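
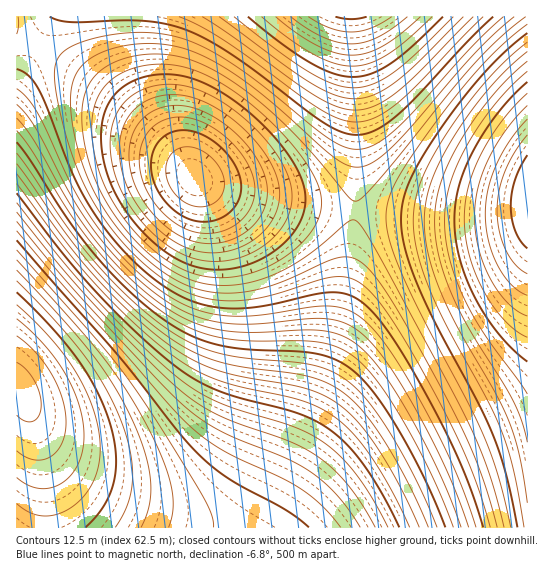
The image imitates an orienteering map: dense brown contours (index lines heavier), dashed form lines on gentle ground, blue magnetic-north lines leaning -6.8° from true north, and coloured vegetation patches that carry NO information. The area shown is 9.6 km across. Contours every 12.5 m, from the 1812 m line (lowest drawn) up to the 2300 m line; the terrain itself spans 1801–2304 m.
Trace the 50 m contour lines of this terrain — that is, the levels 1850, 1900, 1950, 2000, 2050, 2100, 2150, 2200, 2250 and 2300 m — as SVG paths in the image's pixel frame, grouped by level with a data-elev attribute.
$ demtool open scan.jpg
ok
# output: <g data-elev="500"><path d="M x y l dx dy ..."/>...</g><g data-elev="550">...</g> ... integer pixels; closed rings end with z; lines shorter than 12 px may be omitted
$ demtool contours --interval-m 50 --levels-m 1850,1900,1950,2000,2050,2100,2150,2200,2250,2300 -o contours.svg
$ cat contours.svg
<g data-elev="1850"><path d="M527 316l-9-5-11-8-9-12-8-13-7-15-5-16-3-30 3-28 10-30 18-29 21-24"/></g><g data-elev="1900"><path d="M527 442l-5-21-9-20-43-71-19-37-12-38-4-33 1-19 4-18 8-20 11-22 15-24 17-22 18-19 18-17"/><path d="M205 243l-22-5-21-15-17-20-12-24-4-24 1-10 3-11 4-8 6-8 8-6 10-4 13-3 15 2 14 4 15 8 16 12 13 14 11 16 7 14 2 14 0 12-5 12-7 10-10 10-12 6-14 4z"/></g><g data-elev="1950"><path d="M511 527l-11-46-13-38-16-34-46-87-21-44-14-37-4-26 3-17 7-17 14-23 25-35 26-33 23-27 22-22 21-17"/><path d="M207 277l-14-4-15-6-16-10-15-12-14-16-13-16-11-19-8-17-6-19-3-19 0-17 2-15 5-12 7-10 11-9 13-7 23-5 24 1 22 7 26 13 30 22 28 27 22 28 13 24 4 17-4 16-10 16-15 16-20 13-22 9-22 4z"/></g><g data-elev="2000"><path d="M483 527l-19-54-27-58-39-69-16-23-13-15-18-12-18-4-18 2-57 13-20 1-17 0-30-7-28-15-17-14-18-17-17-18-15-20-12-20-11-22-34-84-10-15-12-7"/><path d="M50 17l9 3 12 2 54-2 24 1 20 4 18 5 23 11 25 16 91 67 16 8 15 3 9-1 9-4 23-15 21-21 51-55 23-22"/></g><g data-elev="2050"><path d="M453 527l-19-48-27-51-25-41-23-26-17-12-21-7-20-1-56 0-31-5-24-8-24-14-36-29-36-39-24-32-37-62-16-21"/><path d="M234 17l45 34 31 22 24 11 20 4 19-4 21-12 21-18 38-37"/></g><g data-elev="2100"><path d="M419 527l-17-37-20-35-19-27-17-18-17-12-22-9-68-13-26-7-22-10-21-13-37-31-39-40-31-37-46-64"/><path d="M291 17l16 12 16 8 15 5 13 2 14-2 13-5 13-8 16-12"/></g><g data-elev="2150"><path d="M375 527l-13-23-13-18-15-16-16-13-28-15-52-19-21-9-22-12-20-16-42-41-46-48-31-36-39-49"/></g><g data-elev="2200"><path d="M213 527l-2-13-9-20-40-65-29-43-33-43-83-93"/></g><g data-elev="2250"><path d="M85 527l10-10 9-11 6-12 4-12 2-27-6-30-12-32-19-32-28-34-34-35"/></g><g data-elev="2300"><path d="M17 415l9 6 8 0 5-6 2-10-2-12-5-13-8-11-9-7"/></g>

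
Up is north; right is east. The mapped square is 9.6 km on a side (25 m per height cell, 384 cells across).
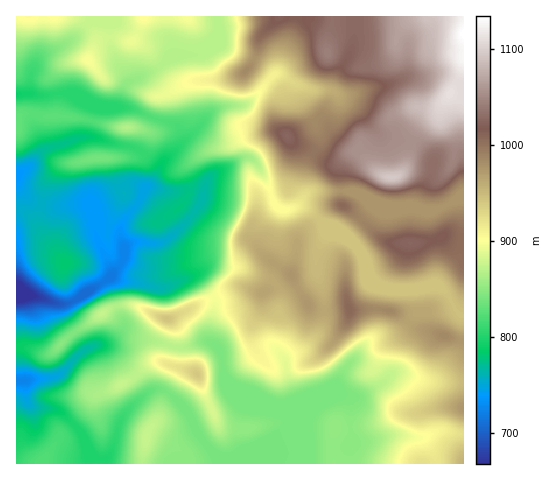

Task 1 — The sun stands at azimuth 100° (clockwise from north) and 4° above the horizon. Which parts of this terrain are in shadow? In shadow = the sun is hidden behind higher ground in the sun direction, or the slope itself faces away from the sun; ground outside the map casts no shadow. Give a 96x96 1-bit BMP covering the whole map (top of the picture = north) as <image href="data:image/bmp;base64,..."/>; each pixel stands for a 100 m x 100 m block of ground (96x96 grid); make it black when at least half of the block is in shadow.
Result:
<image width="96" height="96" href="data:image/bmp;base64,Qk2+BAAAAAAAAD4AAAAoAAAAYAAAAGAAAAABAAEAAAAAAIAEAAATCwAAEwsAAAIAAAAAAAAA////AAAAAAAAAA/AAAAAAAAAYB4AAH/AAAAAAAAH4B4AAH/AAAAAAAAHwB4AAD/gAAAAAAAHwAAMAJ/gAAAAAAAHwAAOAZ/gAAAAAAAAAAAPAZ/gAMAAAAAAAAAPA4/gAcAAAAAAAAAfBw/wA8AAAAAAAAAfDAfwA8AAAAAPgAAOPAf4B8AAAAB/gAAB/AP4D4AAAAD/gAAP/AD8D4AAAAH/gAA//AB8HwAAAAH/AAB//AAcPwAAAAD/AAD//AAAPgAAAAB+AAz//AAAfgAAAAAAAAD//gAA/AAAAAAAAAD//gAB/AAAAAAAAAD//wAAAAAAAAPAAAD//wAAAAeAMAHAAAAYf8x+AA+APAHgAAB8H//+AB/AfgDwAAB+D//8AB/AP4D4AAD/B//wAD/AP8B4AAD/h/8AAH+AH+A+AAD/wf8AAH+AA+A/AAD/4H8AAH+AAPAPgAD/8AACAH+AAHgHgAD//AB/AH+AAHwAAAD//wH+AD+AAHwAAAD//4P+AB+AAH4AAAD//8f4AAAAAH4AAAD//+fj8AAAAH4AAAD////P/A9gAH4AAAD///+//g/gAHwAAAD//////5/AAPwAAAD///////8AAPwAAAb/B/////8AAPwAAB7+Af////8AAHwAAD78AD/////wADwAAD74AB/////4ABwHAD7wAB/////wAAwPgAjwAB/////wAAAfgADwAA/////wAAA/gADgAAf////gAAB/AADgAAf///+AAAD+AADgAAf///8AAAH+AADgAAf///+AAAP4AABgAAf///+AAAfwAAAAAA////+AAAfgAGAAAA/////AAAeAAHAAAB/////AeAYAAAAAAB/////gfAAAAAAAAB/////gP/gAAAAAAAf////gH/gAAAAAAAH////hv/gAAAAAAAD////jn/gAAAAAAAB////jh/AAAAAAAAB////ngfA8AAAAAAA////PgfD8AAA4AAAPv//fgeH8AAA+AAADx///g+P4AAA/gAAD4///g+PwAAA/4AAB8P//weAAAAA/+AAB/H//wPgAAAAf/gAA/n//wPwAAAAD/wAAf///wP4AAAAAPgAAP///gP8AAAAAAAAAf///gP8AAAAAADgAf///gP+AAAAAAPwAf///AP+AAAAAAP4A///+AP/AAAAAAH4D///+AB/8AAAAAB4H///+AAf+AAAAAAAA///+Aw//AAAAAAB4H//+B4//8AAAAAH4A//+A4//8cAAAAP4AD/+Ac//++AAAAPwAAA+AN////AAA8HwAAAPAA////AAD8AYABwHAAAB//gMD8AAAH4BAAAAf/gMD4AAAf8AfwAAH/wPBwAAD/+B/4AAB/wPgAAAf//B/4AAAPwP/AAA///B/4AABPwP/AAAf//h/4AABvgH/gAAP//h/4AHBvgAfgAAH//g/4APBvgAHwAAD//gf4APAHwABgAAH//wP4APAH4AAAAAH//wDgAPAP4AAAAAH//4AAAPAH4AAAAAD//8AAAPAD4AAAAAB//8AAAPAA4="/>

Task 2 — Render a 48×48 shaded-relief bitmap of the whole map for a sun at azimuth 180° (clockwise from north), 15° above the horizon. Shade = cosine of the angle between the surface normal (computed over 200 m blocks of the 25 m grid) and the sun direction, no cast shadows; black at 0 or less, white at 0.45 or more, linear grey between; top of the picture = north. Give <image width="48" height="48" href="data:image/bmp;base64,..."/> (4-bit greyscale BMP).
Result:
<image width="48" height="48" href="data:image/bmp;base64,Qk32BAAAAAAAAHYAAAAoAAAAMAAAADAAAAABAAQAAAAAAIAEAAATCwAAEwsAABAAAAAAAAAAAAAAABEREQAiIiIAMzMzAERERABVVVUAZmZmAHd3dwCIiIgAmZmZAKqqqgC7u7sAzMzMAN3d3QDu7u4A////AHeImZiaiJmpmZiJmZmZmZmZmYiIiHeIh3d4mZmamImpmYiZqZmZmZmZmZiIh3eIh4dnmYmqmImZmYibqZmZmZmZmZmYiIiId4d3h5qqmHiZmYmrmZmZmZmZmZmqqrupmnd3Z6uqqHaJmImqiIiJmZmIiIiau7u7zGeHiru6unZ3iJqoeIiImZmIiIiJmZmru3eZqqqrzKdneauneImZmZmIiIiId3d4iGd3d4mZvMqIm92niZmruqmZiZqXZ3d3d3dmVGeIiby7ze2omavMzMy6mauod3iIiLu7lkVnd5vN3LmImszLq97tqZqqmJmqqc3v6lRFZ4mrl2Vomrupmrzv2omru7u7qru87ZVFZ3h2VUNYmaqYmZm+/ams3czLqphmndqHiId2eHZ5qqqZqqmb79urzMu7uWZUSN7cuZmbzLmau6qru7uYvv2qqqqZmFVUM3z+yprN3My7y6q7u7upnO7bupiHdkRUISasury5iby7upqqqqqpms3cuYh3eDREQxAliacwA3qqmZqqmqmZmZmZiIiIiWZ4qmAAEhAAAASJmqqqqpiImGZlZnd4mprO7chAAAAkQQBHmZiZqoeIh2Z3iIiIm73ty823RWeJl1MkZ3eJmYiIh3iau7qqu83Kqru6mImZmZhkV3iZmIiIh4mbzdy7usupmZmZqIiIiZmXeaqZiImIh4mrvMzMuamYiIeJmYh3iImZirqIiImId4q7uqu7qZmIiHeJmZiId4iIiamIiImId5u6mZmqmZmIiIiZmqq6mHeIZoiId4iIibuXZmZ4iJmIeIiZmZqqqYd3VGh2VmiZrLl2ZmZmeJiIiIiZmoiJmpd2ZFd2ZWeb3KiIh3d3Z4iJiImZmpeIiZh3dmd3mYiaqYiZmZmph4iZmZmZmZh4iJmIiHd5u6mId4m93bvMqYiaq7qqmZmZqqmYiId5qruqqr3//+zMy4iavd3cu7u6vMupiIZqq8zdzd7szduqzKmKvN7u7d3Kms3cqHaLvMzLvMuXaKmZrNuYh4q7u7u6mJzv7Im7zLqYmqh3Z4mZmty4ZUVWeJq7qHis3c3cy6mHeJiIiIqqmszLqXZoq8y7uod4q7zcupiHZoiIiJq8uqq8zLu7zMqZmph4mZmqh3iIZWeJmZrMu5mqu7uodmd5qqmHd3d2VGeIdlZ5mqqqu4iIiIh3ZWi8zLuodmZlRFaIdmZ4iqmZqmZ3d3iaqrzd3d3cqqhmZmZnd3d3eIiJqYiJiJrO3Muqq83d7+t2d3d4mZiHZmZnmbqru7zty5h3iau83u2neJq7vMuph2d3iaqazd7KmpiHd3d4irzJib3dzMy6qZmYiaqZq8yYmqqYd2ZmVXrLu7vMuZmquqqqqqupiJmImqqpiHd2VGm8y6qqqYiZqqqqmbu6mHeJmqqZmZmId4q8u6mYmZiZmZmZmbzMupiImZmZmqqZiHi8u6mIiZmZmZmZibzMy6mIiImqqqqZmHeby6mIiZmZmamZiLu7u7mIiJqqu6qZmYeKu6mImZmZmaqZiA=="/>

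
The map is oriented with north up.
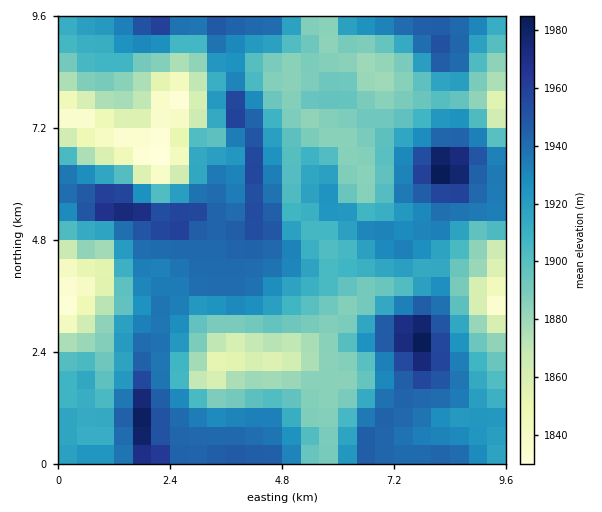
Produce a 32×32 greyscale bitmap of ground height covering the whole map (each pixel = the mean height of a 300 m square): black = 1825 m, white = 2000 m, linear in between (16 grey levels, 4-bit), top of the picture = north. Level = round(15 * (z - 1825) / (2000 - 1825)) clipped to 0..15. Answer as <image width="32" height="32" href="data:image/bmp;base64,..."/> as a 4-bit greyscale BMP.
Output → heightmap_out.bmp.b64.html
<image width="32" height="32" href="data:image/bmp;base64,Qk12AgAAAAAAAHYAAAAoAAAAIAAAACAAAAABAAQAAAAAAAACAAATCwAAEwsAABAAAAAAAAAAAAAAABEREQAiIiIAMzMzAERERABVVVUAZmZmAHd3dwCIiIgAmZmZAKqqqgC7u7sAzMzMAN3d3QDu7u4A////AIiZm9yqq7u6l1aKqqqqqYiIiJzbqqqqqphmirqqqqmIiHit2qqqqqmHZXqqqZiIiIeIrdqqmZmZhlVpqqqpiIh3d53KmGZmd3ZVV5qqqpmHd3aMuoZEVVVVVVZ5qrqpd3h2e6l0MkRERVVVeazLqHZnZnqqhkIjMzRVVoq926hmVVWKqpZTM0REVWiaztuXZSNViqqXVVVVVVVoq97bllQSRXiamGd3d3ZlVoq8yoUyESRompmJmZh3ZlVomql0IRETaJmaqqqph3dmVmeZZCESE2mZmqqqqZh3d3d3iGVCIzN5maqqqqqpd3eJmIdlUkVViqqqqqqqmHd4mZmYdlRnd5q7u6qruod3iZmZmYZmiau8zMy6q8qHeJmIiZqYmZrN3bqruqq6d4mGZ5mqqqmqu7l2eaqauXeYZVeavMupqpiFITaam7l3mGVWm87bqYdUQgAVmYu4Z4dVV5re7KlkMhEAFpeLuHdmVWeavMuoMiERESZmm6hmVVVmeJqqhhESIyETWLuXZVVWZmeJmGMRNEQxAVnLhlVmZmVmd3ZCNFVUMRJYqXVWZmZVVmZmQ0VmVUIjWJdlVVZlRVZ5l1RXd3ZVRGmXZVVVVVVXmqhVZ3eId2V6mHdmZVVVaKupZniImqqHmqmZhlVmZ4q7qYd4iJrMqquqqpZViZqqqqqH"/>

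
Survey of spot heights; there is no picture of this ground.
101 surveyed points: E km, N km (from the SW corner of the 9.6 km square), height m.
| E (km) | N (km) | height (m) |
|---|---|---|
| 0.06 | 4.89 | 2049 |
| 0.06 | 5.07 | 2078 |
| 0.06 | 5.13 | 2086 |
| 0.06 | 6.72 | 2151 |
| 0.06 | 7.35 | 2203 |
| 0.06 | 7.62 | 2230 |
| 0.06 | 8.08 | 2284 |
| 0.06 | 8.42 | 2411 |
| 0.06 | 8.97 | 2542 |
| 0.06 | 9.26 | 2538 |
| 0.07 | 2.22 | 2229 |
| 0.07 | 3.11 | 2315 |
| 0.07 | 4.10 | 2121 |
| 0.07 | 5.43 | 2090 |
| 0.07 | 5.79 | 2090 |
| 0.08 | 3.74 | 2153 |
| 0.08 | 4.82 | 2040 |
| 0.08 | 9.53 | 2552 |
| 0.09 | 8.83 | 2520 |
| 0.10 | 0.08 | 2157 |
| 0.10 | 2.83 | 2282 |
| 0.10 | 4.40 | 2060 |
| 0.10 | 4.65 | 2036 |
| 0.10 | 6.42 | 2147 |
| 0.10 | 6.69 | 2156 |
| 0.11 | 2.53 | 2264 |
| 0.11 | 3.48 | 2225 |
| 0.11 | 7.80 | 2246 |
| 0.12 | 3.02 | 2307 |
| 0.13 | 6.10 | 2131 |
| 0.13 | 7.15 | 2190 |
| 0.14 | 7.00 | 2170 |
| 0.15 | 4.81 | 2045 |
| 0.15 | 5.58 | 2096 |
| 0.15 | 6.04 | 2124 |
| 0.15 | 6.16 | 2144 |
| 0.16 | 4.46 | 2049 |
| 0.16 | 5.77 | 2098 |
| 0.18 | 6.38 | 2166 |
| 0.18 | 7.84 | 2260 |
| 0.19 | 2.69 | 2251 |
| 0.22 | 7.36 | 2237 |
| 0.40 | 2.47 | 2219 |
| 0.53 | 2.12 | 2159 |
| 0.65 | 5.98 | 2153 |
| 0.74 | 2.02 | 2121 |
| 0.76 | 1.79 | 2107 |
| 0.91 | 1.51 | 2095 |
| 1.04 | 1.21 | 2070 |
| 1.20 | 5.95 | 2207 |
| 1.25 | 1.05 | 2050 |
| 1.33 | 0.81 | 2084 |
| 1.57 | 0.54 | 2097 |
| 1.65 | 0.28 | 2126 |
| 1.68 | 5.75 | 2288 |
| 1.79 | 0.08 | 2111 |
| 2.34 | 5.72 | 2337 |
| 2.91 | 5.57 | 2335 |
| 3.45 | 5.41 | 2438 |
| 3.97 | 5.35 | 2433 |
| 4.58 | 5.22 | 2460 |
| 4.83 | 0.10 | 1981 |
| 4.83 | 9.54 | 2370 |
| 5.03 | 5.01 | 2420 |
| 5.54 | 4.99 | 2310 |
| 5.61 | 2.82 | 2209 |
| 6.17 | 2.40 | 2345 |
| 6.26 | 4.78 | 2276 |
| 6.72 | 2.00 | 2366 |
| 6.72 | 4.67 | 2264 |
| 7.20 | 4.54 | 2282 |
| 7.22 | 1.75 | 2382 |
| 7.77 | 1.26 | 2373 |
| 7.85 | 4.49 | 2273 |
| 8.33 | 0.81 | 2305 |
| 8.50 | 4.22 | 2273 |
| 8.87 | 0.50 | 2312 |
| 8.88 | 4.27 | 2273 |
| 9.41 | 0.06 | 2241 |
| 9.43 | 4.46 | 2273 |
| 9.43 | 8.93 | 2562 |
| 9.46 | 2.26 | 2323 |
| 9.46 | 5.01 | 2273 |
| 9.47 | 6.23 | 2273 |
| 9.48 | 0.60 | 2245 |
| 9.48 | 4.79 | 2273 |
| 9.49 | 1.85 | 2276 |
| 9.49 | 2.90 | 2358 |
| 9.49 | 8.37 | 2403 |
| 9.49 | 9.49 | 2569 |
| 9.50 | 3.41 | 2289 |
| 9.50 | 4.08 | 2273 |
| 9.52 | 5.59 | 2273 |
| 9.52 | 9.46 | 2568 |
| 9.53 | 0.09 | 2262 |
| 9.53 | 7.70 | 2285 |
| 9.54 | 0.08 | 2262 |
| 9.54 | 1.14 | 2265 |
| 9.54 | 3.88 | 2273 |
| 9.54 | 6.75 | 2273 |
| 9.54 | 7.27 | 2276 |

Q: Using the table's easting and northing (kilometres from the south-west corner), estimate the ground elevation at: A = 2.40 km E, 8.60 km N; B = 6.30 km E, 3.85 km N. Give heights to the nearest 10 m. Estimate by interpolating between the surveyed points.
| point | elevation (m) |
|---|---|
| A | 2390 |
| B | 2290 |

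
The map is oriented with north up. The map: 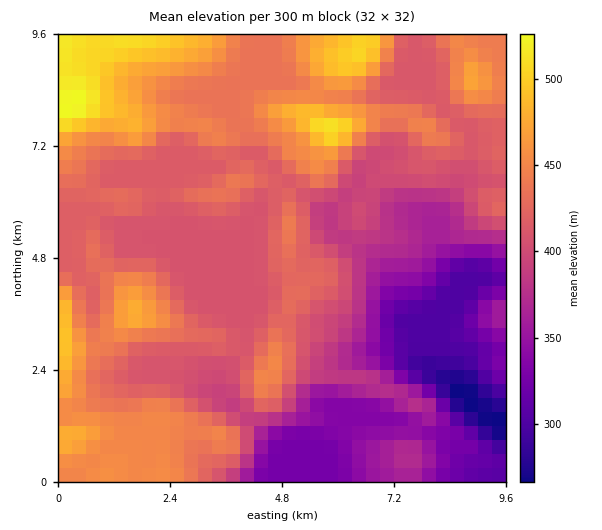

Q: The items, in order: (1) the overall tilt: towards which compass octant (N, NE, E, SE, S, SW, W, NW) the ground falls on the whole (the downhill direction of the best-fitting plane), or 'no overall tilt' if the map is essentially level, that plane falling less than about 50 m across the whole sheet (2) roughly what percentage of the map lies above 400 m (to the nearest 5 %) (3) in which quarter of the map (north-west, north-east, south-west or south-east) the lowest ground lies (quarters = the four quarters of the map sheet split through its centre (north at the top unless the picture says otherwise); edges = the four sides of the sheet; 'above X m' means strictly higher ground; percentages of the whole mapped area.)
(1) Overall the map slopes down towards the south-east.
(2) Ground above 400 m makes up about 70 % of the sheet.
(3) Look to the south-east quarter for the lowest ground.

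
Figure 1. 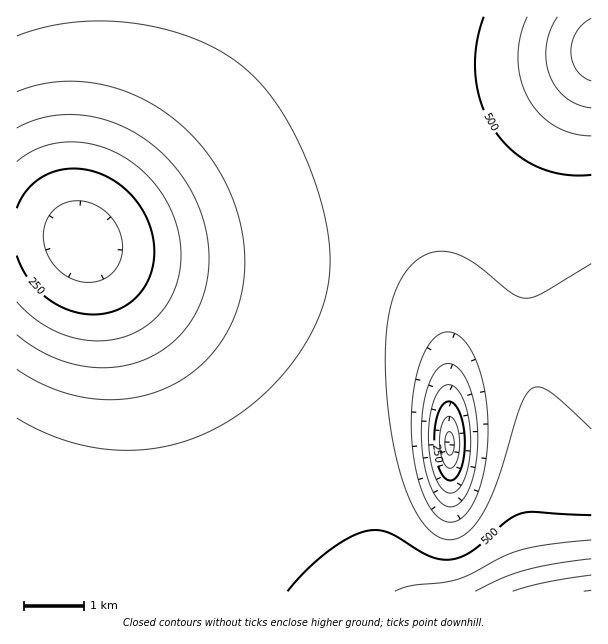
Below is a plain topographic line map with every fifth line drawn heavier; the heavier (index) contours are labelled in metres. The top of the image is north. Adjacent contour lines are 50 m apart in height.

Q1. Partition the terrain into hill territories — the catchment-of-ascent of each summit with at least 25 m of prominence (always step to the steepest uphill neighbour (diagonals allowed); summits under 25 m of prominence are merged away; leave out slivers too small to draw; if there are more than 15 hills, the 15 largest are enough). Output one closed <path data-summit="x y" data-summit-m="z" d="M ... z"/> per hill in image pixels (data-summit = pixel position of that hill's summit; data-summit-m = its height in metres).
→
<path data-summit="591 591" data-summit-m="703" d="M276 16l-260 1 0 574 575 1 0-250-63 1-25 5-24 7-18 11-7 8-4 12-1 20-1-46-6-28-8-14-9-10-20-12-24-8-43-10-132-8-69-10-39-10-14-8 18-24 130-140 32-40z"/><path data-summit="591 50" data-summit-m="679" d="M591 16l-313 0-26 38-29 35-107 112-25 29-7 12 14 8 39 10 69 10 132 8 43 10 24 8 20 12 9 10 8 14 6 28 1 46 1-20 4-12 7-8 18-11 24-7 25-5 64-2z"/>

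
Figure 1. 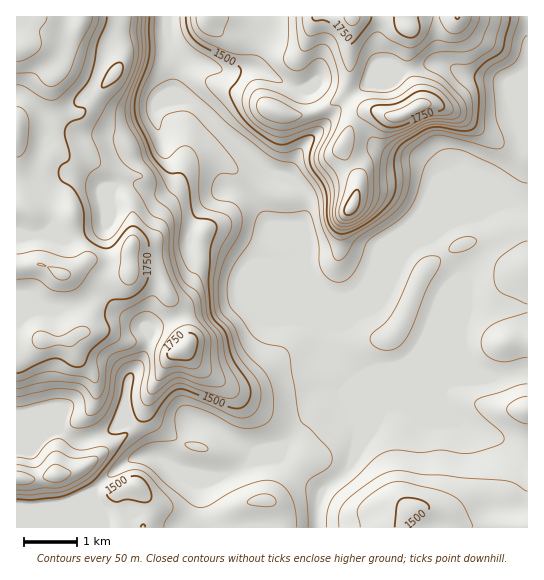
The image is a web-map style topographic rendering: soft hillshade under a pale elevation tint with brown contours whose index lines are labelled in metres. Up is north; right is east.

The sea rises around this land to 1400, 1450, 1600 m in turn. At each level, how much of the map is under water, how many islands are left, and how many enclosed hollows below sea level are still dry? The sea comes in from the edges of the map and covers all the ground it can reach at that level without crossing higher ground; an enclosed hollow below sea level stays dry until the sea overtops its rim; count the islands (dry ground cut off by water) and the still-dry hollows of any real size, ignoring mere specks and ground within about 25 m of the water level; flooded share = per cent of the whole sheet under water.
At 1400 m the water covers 39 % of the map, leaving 0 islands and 0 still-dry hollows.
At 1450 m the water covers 49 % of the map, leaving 0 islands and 0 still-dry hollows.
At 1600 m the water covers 69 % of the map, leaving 0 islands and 0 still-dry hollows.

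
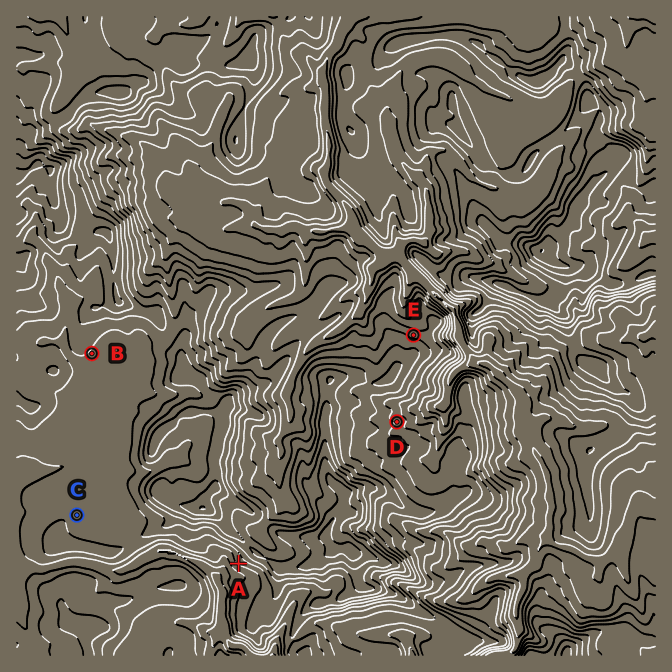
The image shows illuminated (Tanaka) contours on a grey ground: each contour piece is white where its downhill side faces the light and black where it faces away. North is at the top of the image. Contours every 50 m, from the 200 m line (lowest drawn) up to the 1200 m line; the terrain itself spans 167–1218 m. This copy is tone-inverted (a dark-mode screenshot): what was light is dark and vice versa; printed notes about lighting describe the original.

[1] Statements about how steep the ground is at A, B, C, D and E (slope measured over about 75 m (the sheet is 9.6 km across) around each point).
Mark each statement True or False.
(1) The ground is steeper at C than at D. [False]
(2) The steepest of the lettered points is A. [True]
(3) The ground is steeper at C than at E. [False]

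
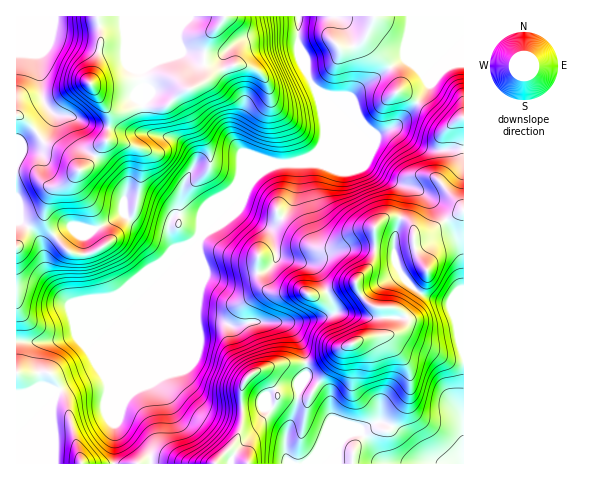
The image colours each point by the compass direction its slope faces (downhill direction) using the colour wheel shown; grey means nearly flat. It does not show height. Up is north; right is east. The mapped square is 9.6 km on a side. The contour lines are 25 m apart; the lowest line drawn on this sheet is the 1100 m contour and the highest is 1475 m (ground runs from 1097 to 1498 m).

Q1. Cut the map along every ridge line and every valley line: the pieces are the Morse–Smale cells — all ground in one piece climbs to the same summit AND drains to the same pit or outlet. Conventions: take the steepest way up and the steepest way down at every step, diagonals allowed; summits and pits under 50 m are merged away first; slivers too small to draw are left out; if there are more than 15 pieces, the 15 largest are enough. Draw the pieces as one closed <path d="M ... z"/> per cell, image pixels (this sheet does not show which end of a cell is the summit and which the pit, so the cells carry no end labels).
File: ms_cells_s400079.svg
<path d="M463 16l-365 0 3 26-10 42 18 29 0 14-2 13-7 7-8 14-12 9-14-18-23-10-16-21-11-5 0 225 43-1 19-6 44-18 125-126 4-8 11-11 15-8 16 0 8-2 11-5 7-6 5-10 0-22-6-27 10 5 37 36 13 3 17-8 27-30 18-36 24-26z"/><path d="M463 36l-23 25-13 29-14 19-18 18-17 8-18-7-32-32-11-5 7 27 0 22-5 10-7 6-11 5-8 2-16 0-15 8-11 11-4 8-47 47-2 12 4 10 0 22-5 21 0 21 24-1 10 4 20-4 33 1 8 6 9 13 5 20 12-2 21-12 26-10 31-5 10-7 1-8-5-6 10-7 15-27 0-9-11-17-2-16 19-6 14-11 17-9z"/><path d="M463 211l-16 8-14 11-19 6 2 16 11 17 0 9-15 27-10 7 5 6 0 5-7 8-8 3-34 6-40 20-12 3 0 11-8 15-3 24-9 24 0 18 5 9 173-1z"/><path d="M197 241l-15 18-58 138-6 27 30 23 4 17 96 0-4-5-17-8 7-7 7-14 19-8 16-20 1-9-3-7-14-16 19-6 26-2 0-6-9-22-12-11-33-1-20 4-10-4-24 0 0-20 5-21 0-22z"/><path d="M185 253l-63 63-44 18-19 6-43 2 1 122 97-1 1-42z"/><path d="M97 16l-81 1 0 98 15 10 12 17 23 10 14 18 12-9 8-14 7-7 2-13 0-14-18-29 10-42z"/><path d="M306 362l-27 2-19 6 14 16 3 7-1 9-16 20-20 9-6 13-6 7 3 0 18 13 41-1-4-8 0-18 9-24 3-24 8-15z"/><path d="M117 418l-3 8 0 37 37 1 0-6-3-11-29-21z"/>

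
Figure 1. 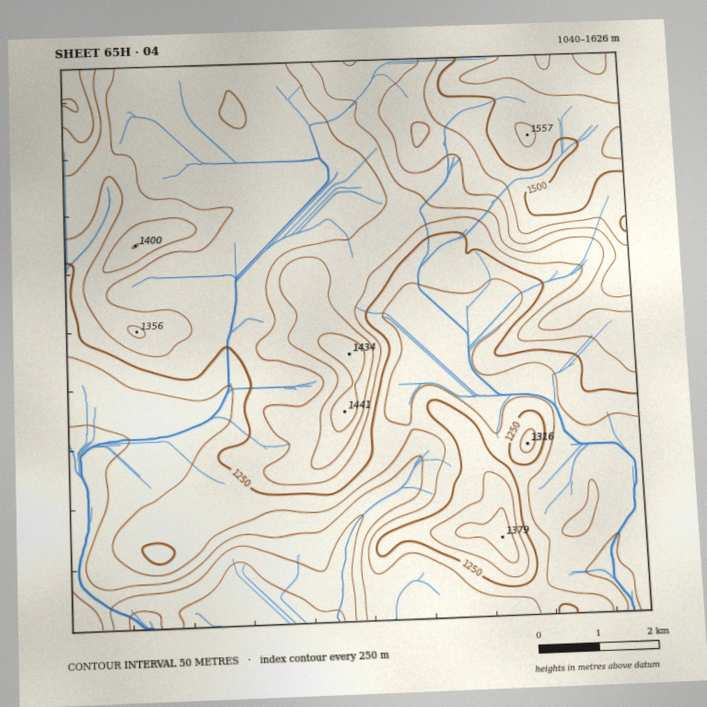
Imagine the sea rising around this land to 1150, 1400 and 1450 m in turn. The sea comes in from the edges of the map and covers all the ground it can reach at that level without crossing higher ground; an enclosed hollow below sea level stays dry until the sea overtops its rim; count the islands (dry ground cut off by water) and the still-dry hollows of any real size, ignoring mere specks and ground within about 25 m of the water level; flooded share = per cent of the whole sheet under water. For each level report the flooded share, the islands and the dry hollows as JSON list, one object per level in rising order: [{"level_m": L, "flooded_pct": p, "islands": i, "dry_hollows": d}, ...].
[{"level_m": 1150, "flooded_pct": 9, "islands": 0, "dry_hollows": 0}, {"level_m": 1400, "flooded_pct": 87, "islands": 1, "dry_hollows": 0}, {"level_m": 1450, "flooded_pct": 91, "islands": 0, "dry_hollows": 0}]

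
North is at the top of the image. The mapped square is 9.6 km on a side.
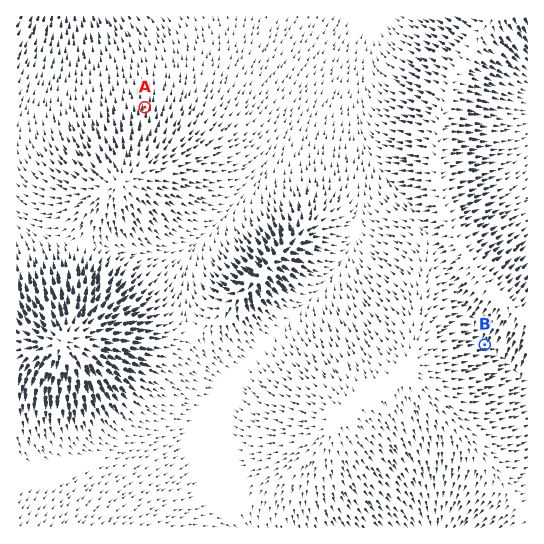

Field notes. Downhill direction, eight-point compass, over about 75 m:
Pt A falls N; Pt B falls E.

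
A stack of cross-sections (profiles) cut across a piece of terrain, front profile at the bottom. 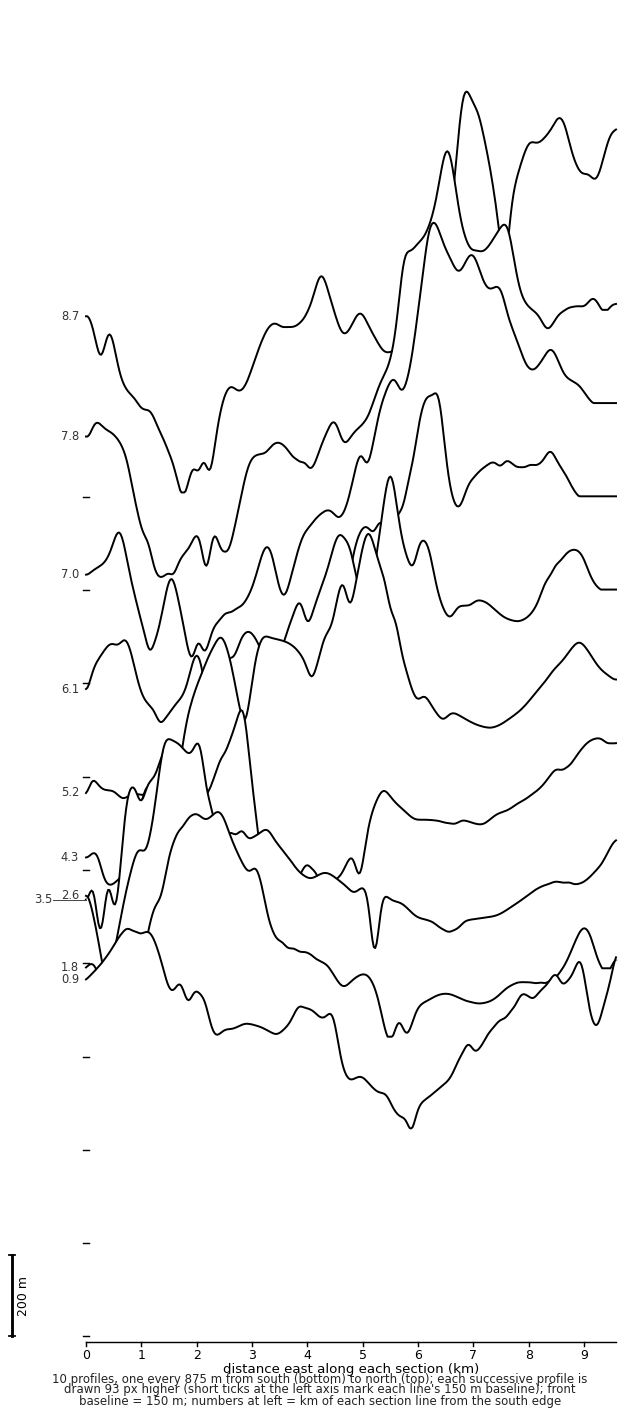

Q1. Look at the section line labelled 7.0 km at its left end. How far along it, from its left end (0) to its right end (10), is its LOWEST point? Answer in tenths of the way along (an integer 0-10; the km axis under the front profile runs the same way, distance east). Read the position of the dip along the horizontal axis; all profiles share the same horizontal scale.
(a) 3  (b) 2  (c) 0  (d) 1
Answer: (b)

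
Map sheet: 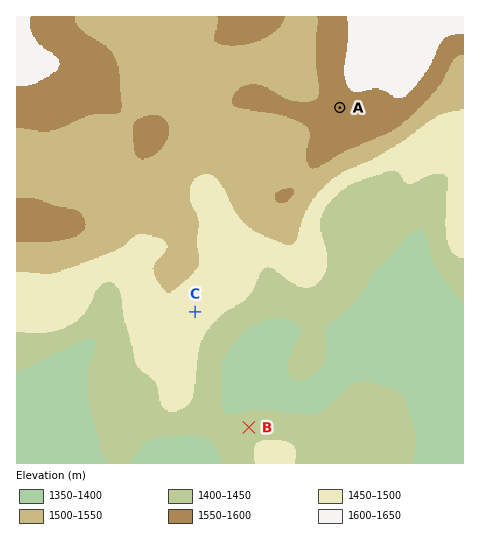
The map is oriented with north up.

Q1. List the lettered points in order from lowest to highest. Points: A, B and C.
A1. B C A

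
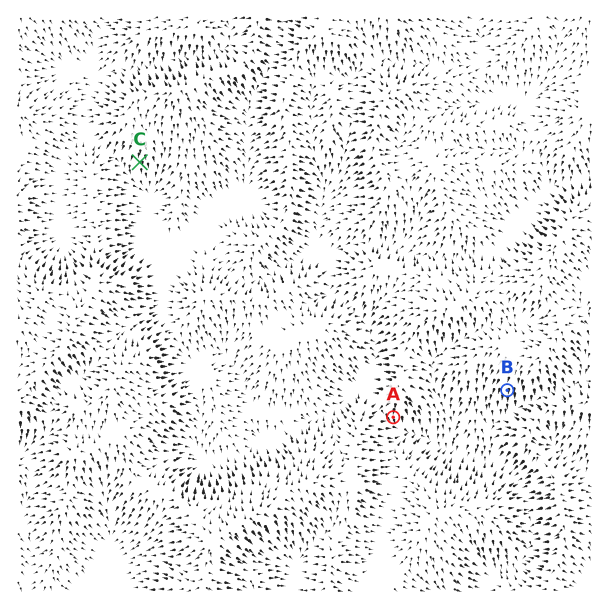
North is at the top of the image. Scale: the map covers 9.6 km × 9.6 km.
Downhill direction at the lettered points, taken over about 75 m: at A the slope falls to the S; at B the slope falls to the S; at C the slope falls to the S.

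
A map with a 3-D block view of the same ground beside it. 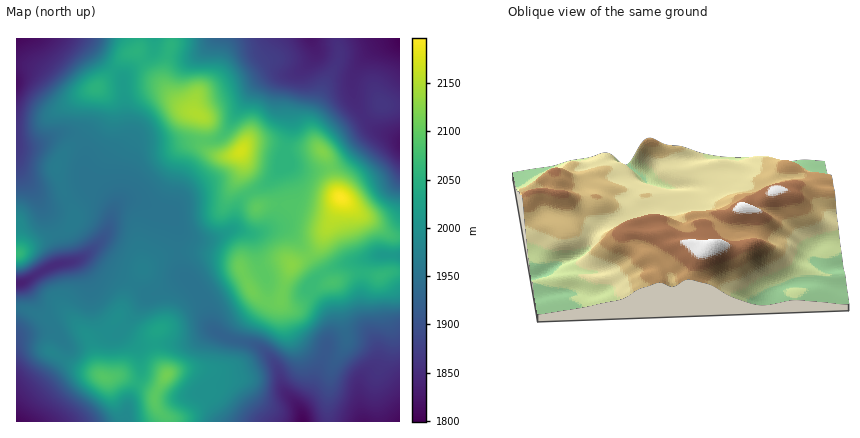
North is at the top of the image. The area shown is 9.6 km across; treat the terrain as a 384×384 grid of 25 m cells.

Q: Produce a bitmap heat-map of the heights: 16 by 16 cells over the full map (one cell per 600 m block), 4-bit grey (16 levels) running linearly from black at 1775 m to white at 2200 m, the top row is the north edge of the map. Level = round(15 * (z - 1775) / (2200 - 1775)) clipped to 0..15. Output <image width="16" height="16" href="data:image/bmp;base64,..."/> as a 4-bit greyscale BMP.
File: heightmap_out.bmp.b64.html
<image width="16" height="16" href="data:image/bmp;base64,Qk32AAAAAAAAAHYAAAAoAAAAEAAAABAAAAABAAQAAAAAAIAAAAATCwAAEwsAABAAAAAAAAAAAAAAABEREQAiIiIAMzMzAERERABVVVUAZmZmAHd3dwCIiIgAmZmZAKqqqgC7u7sAzMzMAN3d3QDu7u4A////ACNGiqh1QjMiNHqqqIdDRDJGiqmoh0VVM1d4iYdmeGVUZ3eIhmm7l2ZGZndme8uqmWNGd2ebvLqphlVnZ4q7zLp2dmZnmrvO2lZmZniru863RmZniby6u4VGZ3erzbq5QkZ3eL27mIUyNomazbhlUzMkaZq6lkMzIiJGmadlMyMh"/>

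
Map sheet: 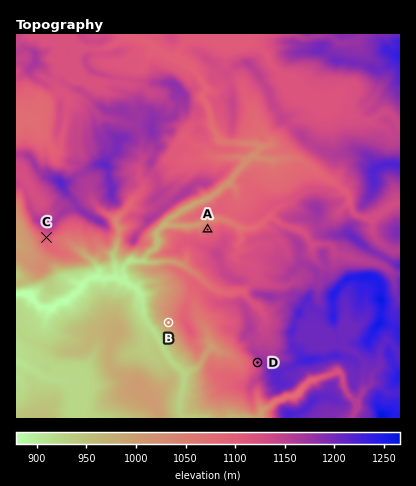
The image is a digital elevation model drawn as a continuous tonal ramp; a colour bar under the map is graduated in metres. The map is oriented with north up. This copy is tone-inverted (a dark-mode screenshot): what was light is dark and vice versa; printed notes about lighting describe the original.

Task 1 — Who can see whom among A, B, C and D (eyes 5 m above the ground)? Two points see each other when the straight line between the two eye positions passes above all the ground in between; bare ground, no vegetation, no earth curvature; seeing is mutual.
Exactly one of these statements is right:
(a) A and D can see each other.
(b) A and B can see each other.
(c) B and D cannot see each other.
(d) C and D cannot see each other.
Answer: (c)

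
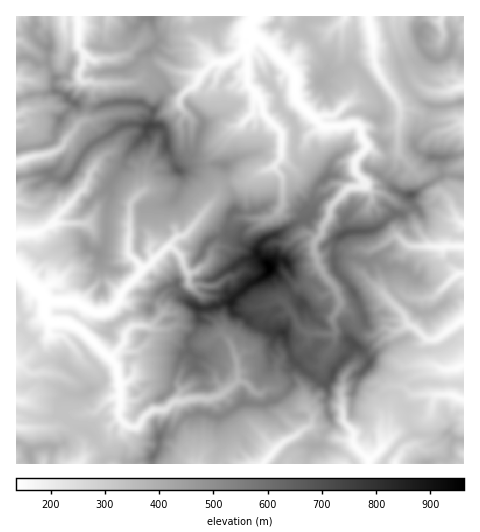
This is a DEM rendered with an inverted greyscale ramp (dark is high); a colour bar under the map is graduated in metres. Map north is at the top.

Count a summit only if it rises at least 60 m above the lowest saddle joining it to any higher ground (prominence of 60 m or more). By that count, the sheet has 7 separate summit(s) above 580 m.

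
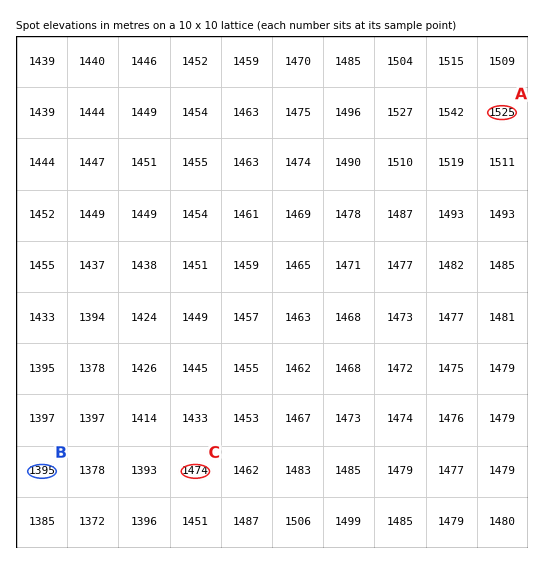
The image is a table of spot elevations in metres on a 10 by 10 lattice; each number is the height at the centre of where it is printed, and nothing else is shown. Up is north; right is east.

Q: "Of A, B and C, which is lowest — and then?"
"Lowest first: B C A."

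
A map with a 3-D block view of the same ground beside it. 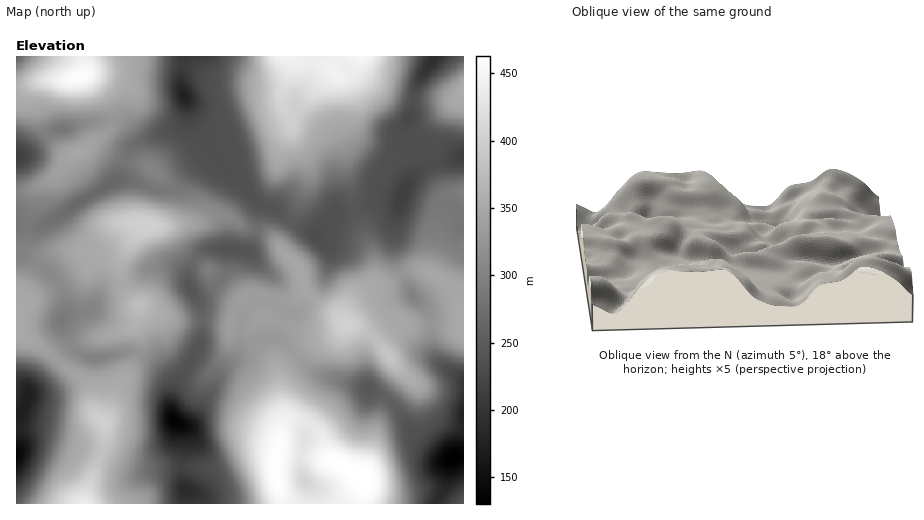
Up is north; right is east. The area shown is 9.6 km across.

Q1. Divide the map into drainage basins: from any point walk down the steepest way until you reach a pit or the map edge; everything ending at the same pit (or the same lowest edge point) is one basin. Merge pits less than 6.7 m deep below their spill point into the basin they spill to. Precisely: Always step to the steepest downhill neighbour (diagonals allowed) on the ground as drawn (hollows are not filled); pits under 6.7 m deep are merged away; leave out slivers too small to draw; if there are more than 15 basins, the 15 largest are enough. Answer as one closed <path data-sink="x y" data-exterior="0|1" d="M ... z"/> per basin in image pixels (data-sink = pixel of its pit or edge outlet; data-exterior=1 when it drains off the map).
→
<path data-sink="175 422" data-exterior="0" d="M259 294l-11 0-10 9-8 21-19-4-39 0-29-14-5 1-2 19 5 13 0 8-6 15-19 28-6 19-5 10 0 33 24 11 18 5 38-2 25 3 40-14 27 1 5-33-4-48-5-15-15-15-5-11 3-14 11-4 10-16z"/><path data-sink="185 95" data-exterior="0" d="M288 56l-203 1-1 17 18 18 11 18 0 13-3 5-18 15 21 12 37 12 18 17 2 4 0 16-5 12-8 10 45-3 14-7 9 0 23 13 21 5 11 12 4-14 13-20 12-34-4-20-11-21-3-15-9-16 0-14 10-26 0-5z"/><path data-sink="453 458" data-exterior="0" d="M453 323l-32 3-22-2-8 5-12 13 24 34-17 25-10 23-5 29-10 21 0 5 4 5-2 20 101-1 0-177z"/><path data-sink="316 237" data-exterior="0" d="M291 56l-2 1 3 4 0 5-10 26 0 14 9 16 3 15 11 21 4 20-12 34-13 20-4 9 0 6 20 23 5 22 13 11 15 9 10 10 2-10 5-8 23-19 1-24-20-52-1-11-8-26-2-26-13-26-7-23 1-11 10-14-8-8-26-3z"/><path data-sink="369 389" data-exterior="0" d="M355 326l-9 0-9 8-30 12-21 19-5 12 0 53 11-10 17 4 10 8 10 26 22 12 10 8 10-25 10-43 22-34-25-35-10-9z"/><path data-sink="403 195" data-exterior="0" d="M335 74l-11 12-1 11 7 23 13 26 2 26 8 26 1 11 19 46 1 28-3 5 14-3 14-10 14-5 14 2 0-17 5-34 8-19 8-7-4-2-8-16-7-25-39 4-27-14-12-17 0-25-5-15-6-9z"/><path data-sink="112 183" data-exterior="0" d="M94 144l-25 12-10 16-21 16-2 16-6 10-5 20 0 14 4 4 5 2 12 0 23-4 23 1 9-5 21-23 17-1 16 4 4-1 6-9 5-12 0-16-2-4-18-17-37-12z"/><path data-sink="62 319" data-exterior="0" d="M139 222l-12 1-9 14-22 16-9 14-17 13-15 9-29 12-10 10 0 20 43 31 3-7 14-12 30-7 27-10 4-8 3-13-11-9-6-10-3-11 0-10 6-15 20-25z"/><path data-sink="186 489" data-exterior="0" d="M104 447l-17 42-3 15 198-1-6-25 0-21-4-2-22 0-40 14-25-3-38 2-24-7-18-9z"/><path data-sink="190 288" data-exterior="0" d="M147 224l-4 2-10 14-12 21-1 14 3 11 6 10 9 8 34 16 39 0 19 4 5-17 6-9-20-20-31-21-8-9-10-16-11-6z"/><path data-sink="229 248" data-exterior="0" d="M225 216l-9 0-14 7-40 4 10 6 10 15 8 9 31 21 21 21 6-5 11 0 17 6 15 0 10-6 3-5-4-19-22-26-9-10-21-5z"/><path data-sink="17 454" data-exterior="1" d="M99 420l-21 12-11 0-20-5-31 1 1 76 66 0 2-2 2-13 18-43 0-23z"/><path data-sink="409 117" data-exterior="0" d="M360 56l-20 0-8 9 2 8 6 3 6 9 5 15 0 25 6 11 13 11 20 9 21-1 20-5 3-4 1-12 6-16 11-13 11-8-4 2-46 0-25-8-27-18-2-6z"/><path data-sink="21 411" data-exterior="0" d="M18 331l-2 1 0 94 31 1 20 5 11 0 18-11 6 0-9-10-6-27-39-32z"/><path data-sink="412 296" data-exterior="0" d="M421 270l-15 2-21 13-11 2-14 8-14 15-2 11 4 5 7 0 9 4 14 13 13-14 8-5 22 2 32-3 10 3 1-19-8-17-21-15z"/>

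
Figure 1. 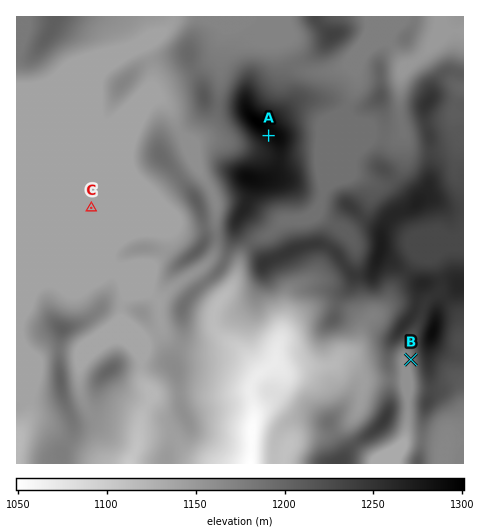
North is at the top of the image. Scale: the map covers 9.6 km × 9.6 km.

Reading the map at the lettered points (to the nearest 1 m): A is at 1289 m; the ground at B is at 1170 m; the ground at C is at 1139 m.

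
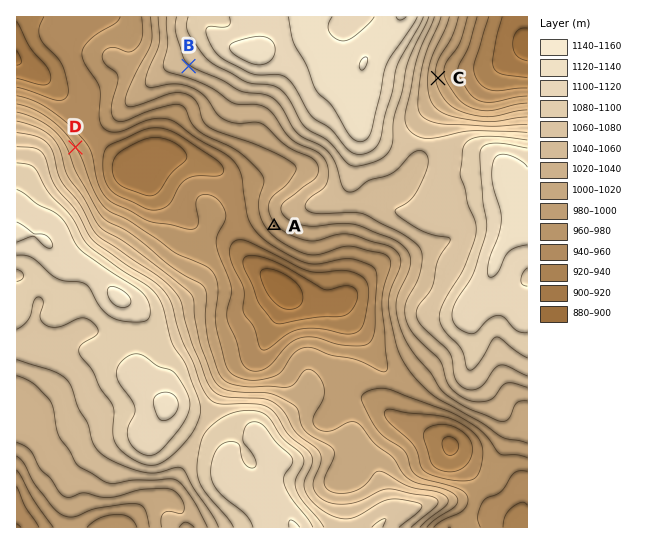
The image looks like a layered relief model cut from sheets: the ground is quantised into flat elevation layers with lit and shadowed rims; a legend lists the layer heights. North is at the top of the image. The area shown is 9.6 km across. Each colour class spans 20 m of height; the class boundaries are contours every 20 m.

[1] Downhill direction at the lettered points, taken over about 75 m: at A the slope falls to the SW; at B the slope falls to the SW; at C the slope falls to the E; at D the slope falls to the NE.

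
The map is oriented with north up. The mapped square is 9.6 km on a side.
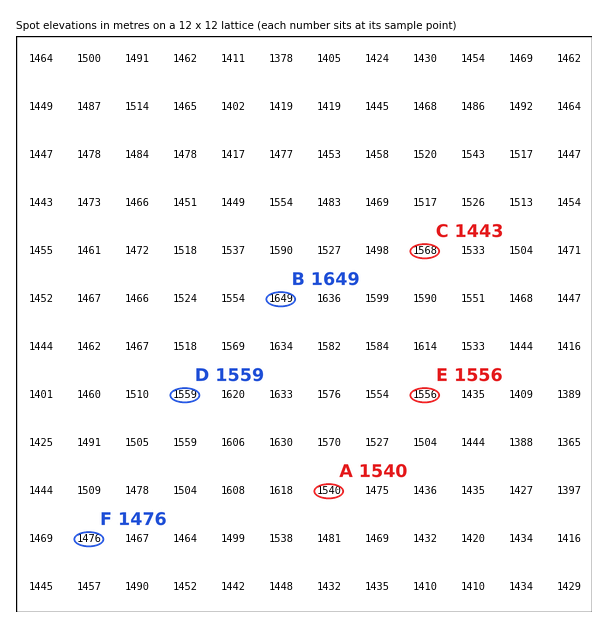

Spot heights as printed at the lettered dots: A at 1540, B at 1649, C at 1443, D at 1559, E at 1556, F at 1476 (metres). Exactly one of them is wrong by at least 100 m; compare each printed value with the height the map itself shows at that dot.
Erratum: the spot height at C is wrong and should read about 1568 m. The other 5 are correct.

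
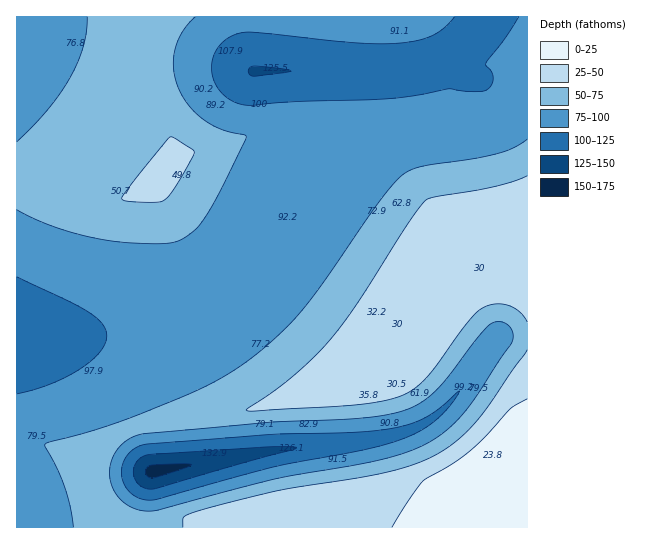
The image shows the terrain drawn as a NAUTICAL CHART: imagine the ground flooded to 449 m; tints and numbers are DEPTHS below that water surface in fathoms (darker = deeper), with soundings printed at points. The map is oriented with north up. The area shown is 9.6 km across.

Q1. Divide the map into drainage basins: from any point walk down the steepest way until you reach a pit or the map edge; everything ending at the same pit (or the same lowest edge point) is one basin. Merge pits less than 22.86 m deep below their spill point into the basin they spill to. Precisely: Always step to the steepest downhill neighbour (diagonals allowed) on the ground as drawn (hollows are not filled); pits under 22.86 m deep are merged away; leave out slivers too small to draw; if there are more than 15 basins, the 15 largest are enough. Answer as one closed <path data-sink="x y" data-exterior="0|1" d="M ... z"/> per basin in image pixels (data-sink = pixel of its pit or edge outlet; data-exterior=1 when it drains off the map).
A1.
<path data-sink="255 71" data-exterior="0" d="M527 16l-364 0-8 18-6 20 0 39 7 22 8 16 20 26-23 34 65 66 117 107 15 5 24 14 12-3 9-5 12-12 36-52 12-14 10-6 18-7 16 0 21 7z"/><path data-sink="154 471" data-exterior="0" d="M507 284l-22 1-22 12-20 25-28 41-12 12-9 5-33 8-44 4-78 20-100 16-16 7-18 15-4 13 0 15 8 21 17 17 11 5 16 4 78 0 24 3 272 0 1-235-10-6z"/><path data-sink="17 338" data-exterior="1" d="M19 189l-3 1 1 253 88 6 18-14 16-7 100-16 78-20 44-4 20-5-10-7-28-12-8-7-109-100-64-65-43 7-41 0-28-3z"/><path data-sink="17 38" data-exterior="1" d="M162 16l-146 1 1 172 45 8 57 2 35-4 5-2 6-6 19-32-20-24-8-16-7-22 0-39z"/>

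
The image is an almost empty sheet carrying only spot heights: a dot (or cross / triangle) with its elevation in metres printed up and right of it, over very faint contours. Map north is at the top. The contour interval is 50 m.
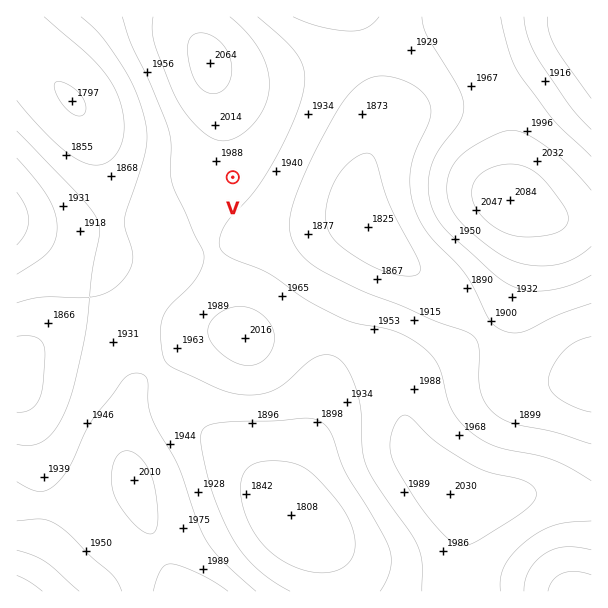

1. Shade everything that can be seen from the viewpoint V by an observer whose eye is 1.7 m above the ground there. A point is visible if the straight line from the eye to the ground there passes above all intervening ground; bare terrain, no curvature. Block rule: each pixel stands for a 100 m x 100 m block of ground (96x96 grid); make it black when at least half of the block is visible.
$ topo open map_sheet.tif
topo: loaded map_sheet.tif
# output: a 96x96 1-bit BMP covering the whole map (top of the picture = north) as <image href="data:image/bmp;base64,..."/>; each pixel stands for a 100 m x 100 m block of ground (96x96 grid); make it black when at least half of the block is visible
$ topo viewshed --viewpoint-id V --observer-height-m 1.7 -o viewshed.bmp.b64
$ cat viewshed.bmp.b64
<image width="96" height="96" href="data:image/bmp;base64,Qk2+BAAAAAAAAD4AAAAoAAAAYAAAAGAAAAABAAEAAAAAAIAEAAATCwAAEwsAAAIAAAAAAAAA////AAAAAAAAAAAAAAAAAAQAAAAAAAAAAAAAAAAAAAAAAAAAAAAAAAAAAAAAAAAAAAAAAAAAAAAAAAAAAAAAAAAAAAAAAAAAAAAAAAAAAAAAAAAAAAAAAAAAAAAAAAAAAAAAAAAAAAAAAAAAAAAAAAAAAAAAAAAAAAAAAAAAAAAAAAAAAAAAAAAAAAAAAAAAAAAAAAAAAAAAAAAAAAAAAAAAAAAAAAAAAAAAAAAAAAD4AAAAAAAAAAAAAAD+AAIAAAAAAAAAAAD+AAYAAAAAAAAD4AD/AAYAAAAAAB///AP/AA4AAAAAAD//////AB4AAAAAAD//////AD4AAAAAHH//////AH4AAAAAH//4P///AP4AAAAAH//gD//xAfwAAAAAH/+AA//AA/wAAAAAP/4AAf+AB/wAAAAAP/wAAP8AD/gAAAAAP/AAAH8AH/gAAAAAP+AAAB8AH/gAAAAAP+AAAAAAH/gAAAAAP8AAAAAAD/gAAAAAP8AAAAAAB/gAAAAAP8AAAAAAA/gAAAAAf4AAAAAAA/gAAAAAf4AAAAAAAfgAAAAAf4AAAAAAAfgAAAAAf8AAAAAAAfwAAAAA/8AAAAAAAfwAAAAA/8AAAAAAAfwAAAAA/+AAAAAAA/wAAAAB//gAAAAAA/wAAAAB//8AAAAAA/wAAAAD////gAAAA/wAAAAH////4AAAB/wAB4AP////4AAAB/wD//j/////4AAAB///////////8AAAA///////////8AAAAP//////////8AAAAD//////////8AAAAB//////////8AAAAAP/////////8AAAAAB/////////8AAAAAAf////////8ADAAAAH////////8ADgAAAH////////8ADwAAAD////////4ADwAAAD////////4AD4AAAD////////4AD4AAAD///AD///wAD4AAAD//8AB///wAD4AAAD//wAB///wADwAAAD//gAB///wADwAAAD/+AAB///wADgAAAB/8AAB///gADgAAAA/wAAA///gADAAAAAfgAAA///gAAAAAAAPAAAA///gAAAAAAAPAAAA///gAAAAAAAPAAAA///gAAAAAAAPAAAA///gAAAAAAAPAAAAf//gAAAAAAAHAAAAf//gAAAAAAAHgAAAf//gAAAAAAAHgAAAP//gAAAAAAAPgAAAP//gAAAAAAAPwAAAH//gAAAAAAAfwAAAH//wAAAAAAA/wAAAD//wAAAAAAA/wAAAB//wAAAAAAB/gAAAB//wAAAAAAD/AAAAB//gAAAAAAD+AAAAB//gAAAAAAB8AAAAB//AAAAAAAAwAAAAB//AAAAAAAAAAAAAB/+AAAAAAAAAAAAAB/+AAAAAAAAAAAAAB/8AAAAAAAAAAAAAD/8AAAAAAAAAAAAAD/8AAAAAAAAAAAAAD/4AAAAAAAAAAAAAD/4AAAAAAAAAAAAAD/wAAAAAAAAAAAAAB/wAAAAAAAAAAAAAB/wAAAAAAAAAAAAAB/gAAAAAAAAAAAAAB/gAAA="/>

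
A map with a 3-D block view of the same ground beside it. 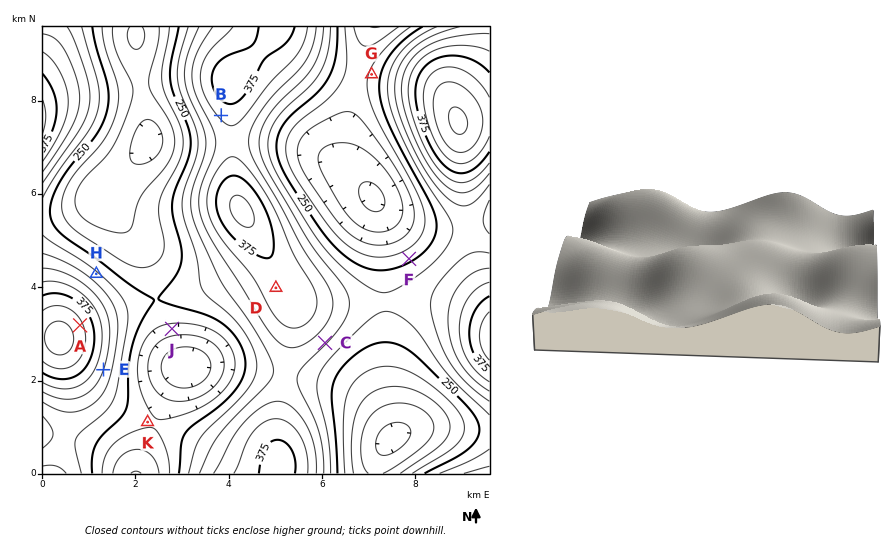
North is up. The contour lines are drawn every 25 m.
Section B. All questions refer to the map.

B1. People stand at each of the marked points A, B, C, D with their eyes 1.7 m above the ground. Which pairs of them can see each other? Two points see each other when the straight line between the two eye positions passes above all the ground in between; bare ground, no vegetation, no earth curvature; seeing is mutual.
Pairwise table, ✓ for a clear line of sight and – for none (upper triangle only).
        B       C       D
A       ✓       –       ✓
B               –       –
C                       –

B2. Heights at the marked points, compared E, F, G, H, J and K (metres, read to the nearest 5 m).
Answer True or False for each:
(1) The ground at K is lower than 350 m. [True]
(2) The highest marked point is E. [True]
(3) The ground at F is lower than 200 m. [False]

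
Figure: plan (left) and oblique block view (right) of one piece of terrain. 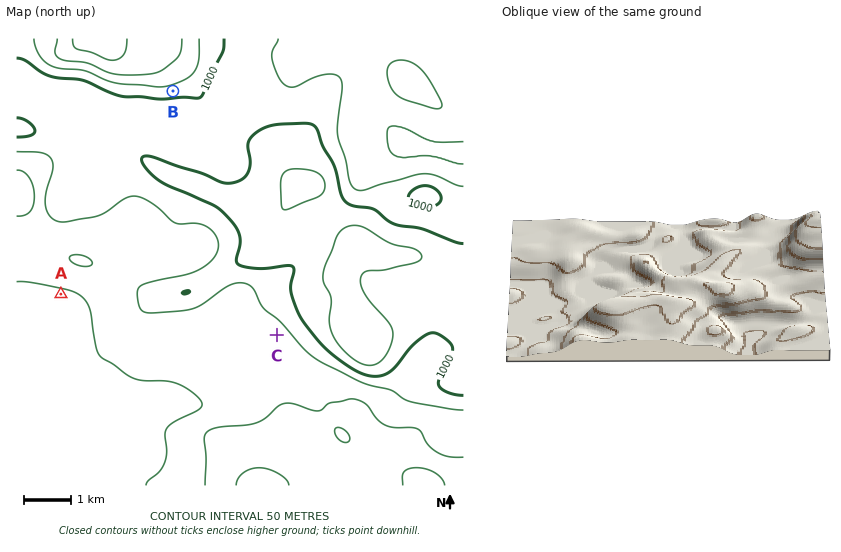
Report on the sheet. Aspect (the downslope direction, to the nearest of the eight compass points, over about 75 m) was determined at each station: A N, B S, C SW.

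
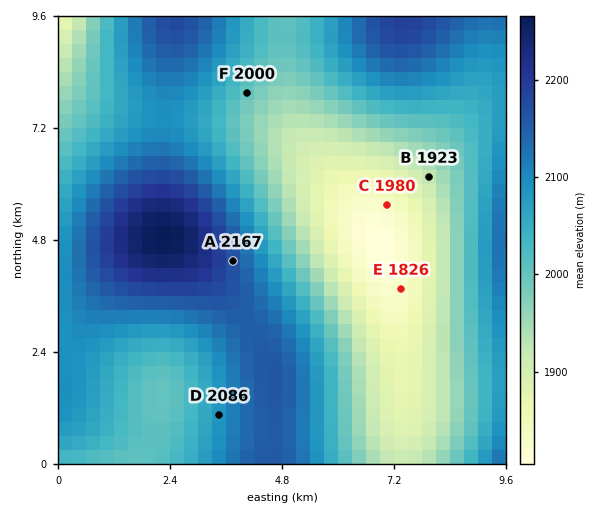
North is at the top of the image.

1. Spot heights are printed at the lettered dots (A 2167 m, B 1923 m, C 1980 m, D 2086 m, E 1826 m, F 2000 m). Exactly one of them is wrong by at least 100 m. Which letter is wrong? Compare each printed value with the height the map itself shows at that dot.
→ C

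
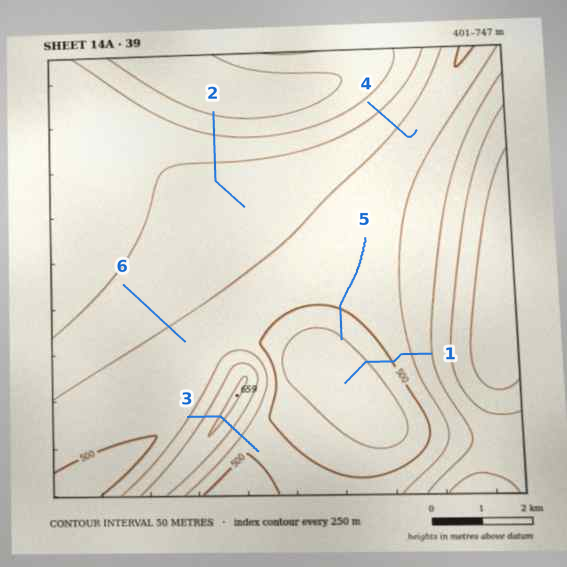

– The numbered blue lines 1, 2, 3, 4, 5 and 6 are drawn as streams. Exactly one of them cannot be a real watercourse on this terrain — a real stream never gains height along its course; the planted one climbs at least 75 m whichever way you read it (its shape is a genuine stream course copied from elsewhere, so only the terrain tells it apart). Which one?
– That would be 3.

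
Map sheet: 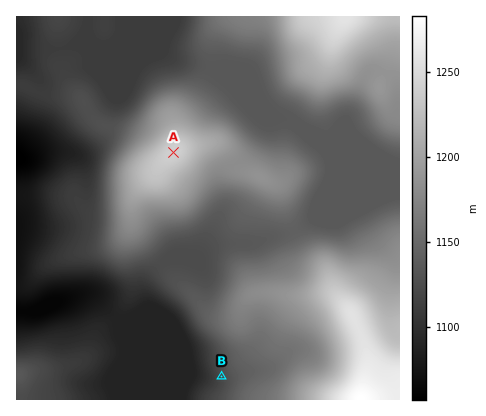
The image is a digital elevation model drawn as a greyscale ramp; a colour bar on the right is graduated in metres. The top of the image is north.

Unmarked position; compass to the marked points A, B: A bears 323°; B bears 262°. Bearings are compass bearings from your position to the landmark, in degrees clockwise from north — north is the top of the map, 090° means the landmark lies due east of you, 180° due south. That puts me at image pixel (331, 361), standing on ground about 1196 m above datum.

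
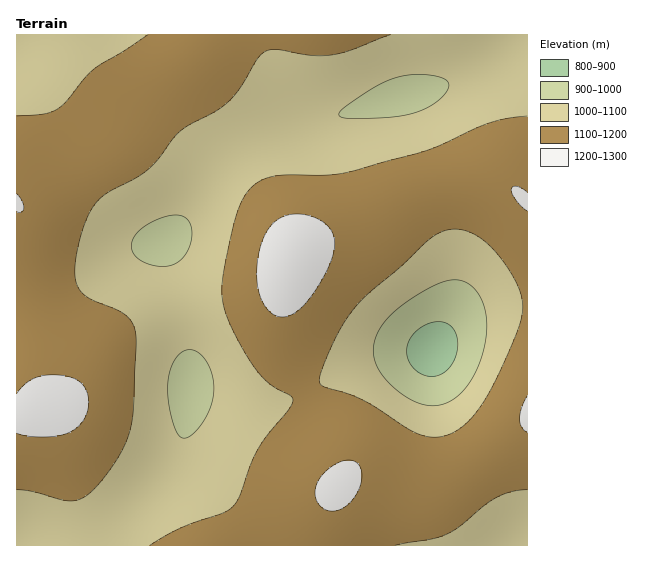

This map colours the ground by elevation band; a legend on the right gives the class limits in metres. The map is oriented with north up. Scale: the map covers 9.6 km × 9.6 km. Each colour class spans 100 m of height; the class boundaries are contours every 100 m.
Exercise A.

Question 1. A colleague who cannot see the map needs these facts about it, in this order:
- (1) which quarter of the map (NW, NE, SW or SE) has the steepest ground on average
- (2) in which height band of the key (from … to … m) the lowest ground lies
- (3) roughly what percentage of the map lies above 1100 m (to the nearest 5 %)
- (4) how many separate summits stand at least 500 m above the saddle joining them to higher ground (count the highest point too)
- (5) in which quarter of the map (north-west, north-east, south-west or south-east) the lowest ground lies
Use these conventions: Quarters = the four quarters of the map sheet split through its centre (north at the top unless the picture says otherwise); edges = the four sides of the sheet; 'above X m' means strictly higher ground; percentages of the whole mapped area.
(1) The south-east quarter is the steepest part of the map.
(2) The lowest ground lies in the 800–900 m band.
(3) Ground above 1100 m makes up about 50 % of the sheet.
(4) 1 summit rises at least 500 m above its surroundings.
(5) The lowest ground is in the south-east quarter.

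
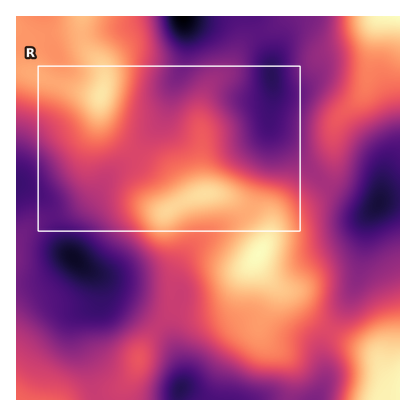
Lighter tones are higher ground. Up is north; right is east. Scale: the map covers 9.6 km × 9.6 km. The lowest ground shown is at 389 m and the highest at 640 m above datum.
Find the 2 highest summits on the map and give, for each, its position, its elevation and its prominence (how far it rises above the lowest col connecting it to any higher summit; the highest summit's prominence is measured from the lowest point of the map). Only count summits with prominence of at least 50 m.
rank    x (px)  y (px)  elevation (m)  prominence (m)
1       258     254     639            134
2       100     96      627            90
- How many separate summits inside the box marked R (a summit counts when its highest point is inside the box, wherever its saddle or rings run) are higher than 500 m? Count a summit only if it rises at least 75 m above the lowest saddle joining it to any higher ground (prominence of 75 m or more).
1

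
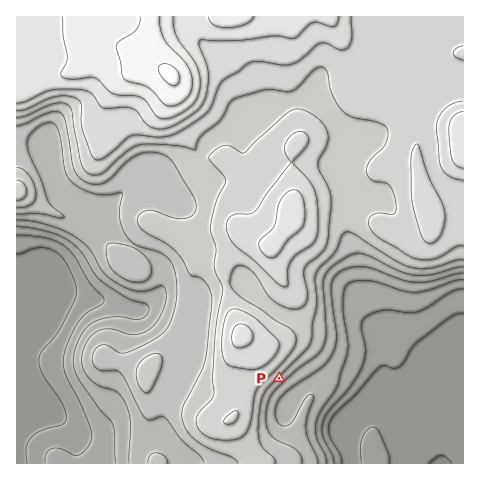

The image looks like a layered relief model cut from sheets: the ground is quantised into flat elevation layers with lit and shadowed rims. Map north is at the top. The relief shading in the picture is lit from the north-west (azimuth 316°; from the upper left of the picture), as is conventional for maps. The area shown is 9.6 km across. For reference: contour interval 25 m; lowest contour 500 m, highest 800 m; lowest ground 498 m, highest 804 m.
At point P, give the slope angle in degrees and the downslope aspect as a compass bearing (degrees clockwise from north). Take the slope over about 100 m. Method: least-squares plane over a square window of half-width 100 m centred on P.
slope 10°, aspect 136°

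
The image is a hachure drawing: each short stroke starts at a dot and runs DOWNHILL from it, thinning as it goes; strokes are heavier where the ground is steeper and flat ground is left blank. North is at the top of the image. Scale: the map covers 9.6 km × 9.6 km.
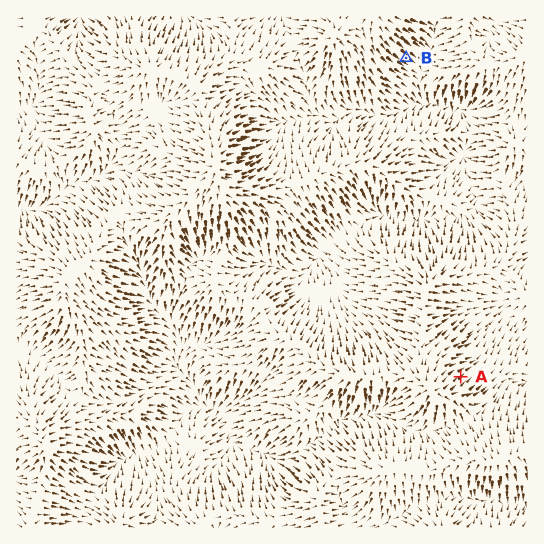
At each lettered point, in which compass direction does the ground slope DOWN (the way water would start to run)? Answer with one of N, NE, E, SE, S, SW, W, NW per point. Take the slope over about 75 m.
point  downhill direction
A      NE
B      SE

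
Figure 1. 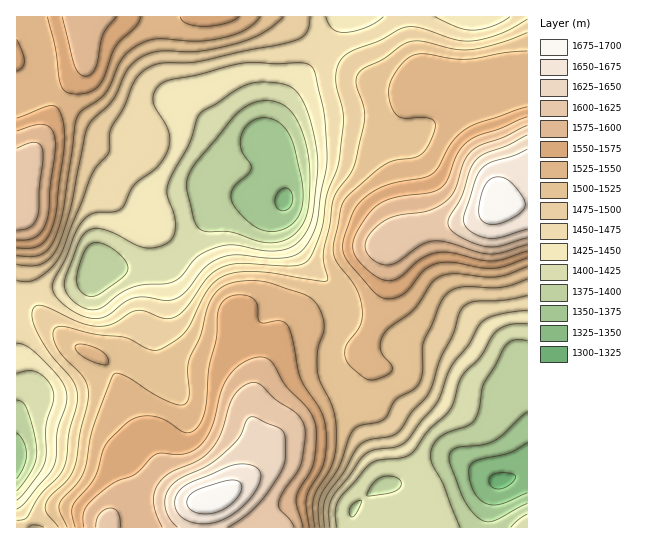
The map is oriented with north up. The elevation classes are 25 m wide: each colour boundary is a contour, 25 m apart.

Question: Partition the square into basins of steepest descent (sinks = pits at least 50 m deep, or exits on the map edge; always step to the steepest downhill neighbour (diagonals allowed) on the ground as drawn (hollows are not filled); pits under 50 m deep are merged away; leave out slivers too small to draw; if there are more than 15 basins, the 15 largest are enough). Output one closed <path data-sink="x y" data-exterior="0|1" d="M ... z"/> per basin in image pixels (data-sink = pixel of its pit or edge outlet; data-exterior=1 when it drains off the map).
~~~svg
<path data-sink="285 199" data-exterior="0" d="M527 16l-443 1 0 52-21 24-7 10-11 27-24 45-5 16 0 18 7 12 5 21 0 49 9 19 22 23 15 12 24 11 13 11 9 18 12 36 21 28 12 24 22 23 12 5 20-4 19-12 14-15 5-13 0-19-5-16 0-20 4-17 11-24 19-25 7-3 13 0 41 16 15-1 14-27 9-27 3-17 0-32 21-12 28-8 32-4 14-5 8-6 5-12 3-28-20-67-14-28 62-14z"/><path data-sink="501 481" data-exterior="0" d="M527 61l-62 14 14 28 20 67-3 28-5 12-8 6-14 5-32 4-28 8-21 12 0 32-3 17-9 27-14 27-15 1-41-16-17 2-12 10-17 29-8 28 0 20 5 16-1 24-7 12-11 11-16 11-16 5-25 2-28-3-18 3-17 8-9 8 0 9 419-1z"/><path data-sink="17 458" data-exterior="1" d="M17 209l-1 318 3 1 20-13 19-7 11 0 17 4 17 8 4 5 2-6 9-8 17-8 18-3 28 3 17-2-11-5-24-27-10-20-21-28-12-36-9-18-13-11-29-15-25-23-9-12-8-21 0-51z"/>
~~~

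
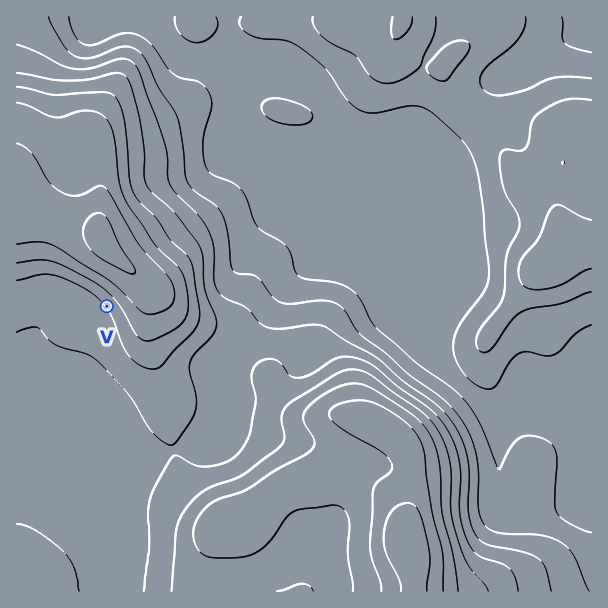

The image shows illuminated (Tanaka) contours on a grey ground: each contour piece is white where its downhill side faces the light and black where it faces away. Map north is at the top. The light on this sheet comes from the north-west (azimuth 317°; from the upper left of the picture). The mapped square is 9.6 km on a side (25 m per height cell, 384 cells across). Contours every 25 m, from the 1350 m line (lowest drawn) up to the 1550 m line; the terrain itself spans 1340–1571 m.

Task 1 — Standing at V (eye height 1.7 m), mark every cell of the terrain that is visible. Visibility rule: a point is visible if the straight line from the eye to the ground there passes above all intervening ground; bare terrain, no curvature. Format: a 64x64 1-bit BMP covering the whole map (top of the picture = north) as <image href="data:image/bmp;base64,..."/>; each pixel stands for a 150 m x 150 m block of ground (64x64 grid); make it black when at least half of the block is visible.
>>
<image width="64" height="64" href="data:image/bmp;base64,Qk0+AgAAAAAAAD4AAAAoAAAAQAAAAEAAAAABAAEAAAAAAAACAAATCwAAEwsAAAIAAAAAAAAA////AAAAAAD///gAAAAAAP//8AAAAAAA///wAAAAAAD///AAAAAAAP//8AAAAAAA///wAAAAAAD///gAAAAAAP///AAAAAAA////AAAAAAD///8AAAAAAP//8AAAAAAA///AAAAAAAD//4AAAAAAAP//AAAAAAAA//8AAAAAAAD//gAAAAAAAP/+AAAAAAAA//wAAAAAAAD//AAAAAAAAP/4AAAAAAAA//gAAAAAAAD/8AAAAAAAAP/wAAAAAAAA/+AAAAAAAAD/4AAAAAAAAP/gAAAAAAAA/+AAAAAAAAD/8AAAAAAAAP/4AAAAAAAA//gAAAAAAAD/+AAAAAAAAP/4AAAAAAAA//AAAAAAAAD/8AAAAAAAAP/gAAAAAAAA/8AAAAAAAAD/AAAAAAAAAPgAAAAAAAAA8AAAAAAAAADAAAAAAAAAAAAAAAAAAAAAAAAAAAAAAAAAAAAAAAAAAAAAAAAAAAAAAAAAAAAAAAAAAAAAAAAAAAAAAAAAAAAAAAAAAAAAAAAAAAAAAAAAAAAAAAAAAAAAAAAAAAAAAAAAAAAAAAAAAAAAAAAAAAAAAAAAAAAAAAAAAAAAAAAAAAAAAAAAAAAAAAAAAAAAAAAAAAAAAAAAAAAAAAAAAAAAAAAAAAAAAAAAAAAAAAAAAAAAAAAAAAAAAAAAAAAAAAAAAAAAAAAAAA=="/>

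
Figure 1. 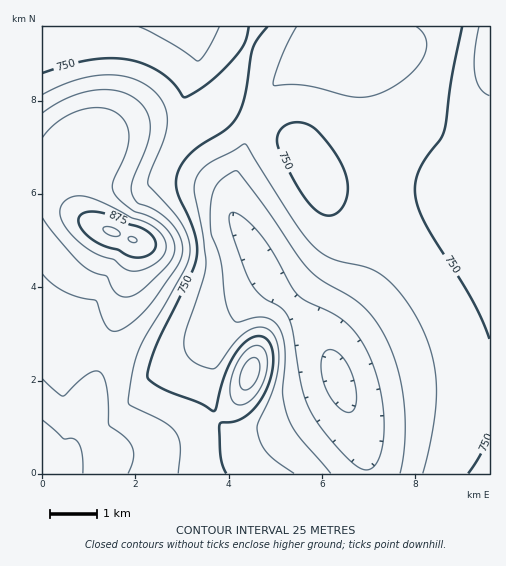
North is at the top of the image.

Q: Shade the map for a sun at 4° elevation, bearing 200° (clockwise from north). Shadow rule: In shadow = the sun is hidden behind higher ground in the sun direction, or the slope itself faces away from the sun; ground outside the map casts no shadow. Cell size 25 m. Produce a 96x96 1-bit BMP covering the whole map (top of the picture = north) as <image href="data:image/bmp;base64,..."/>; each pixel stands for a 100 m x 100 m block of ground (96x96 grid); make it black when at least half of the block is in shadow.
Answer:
<image width="96" height="96" href="data:image/bmp;base64,Qk2+BAAAAAAAAD4AAAAoAAAAYAAAAGAAAAABAAEAAAAAAIAEAAATCwAAEwsAAAIAAAAAAAAA////AAAAAAAAAAAAAAAAAAAAAAAAAAAAAAAAAAAAAAAAAAAAAAAAAAAAAAAAAAAAAAAAAAAAAAAAAAAAAAAAAAAAAAAAAAAAAAAAAAAAAAAAAAAAAAAAAAAAAAAAAAAAAAAAAAAAAAAAAAAAAAAAAAAAAAAAAAAAAAAAAAAAAAAAAAAAAAAAAAAAAAAAAAAAAAAAAAAAAAAAAAAAAAAAAAAAAAAAAAAAAAAAAAAAAAAAAAAAAAAAAAAAAAAAAAAAAAAAAAAAAAAAAAAAAAAAAAAAAAAAAAAAAAAAAAAAAAAAAAAAAAAAAAAAAAAAAAAAAAAAAAAAAAAAAAAAAAAAAAAAAAAAAAAAAAAAAAAAAAAAAAAAAAAAAAAAAAAAAAAAAAAAAAAAAAAAAAAAAAHAAAAAAAAAAAAAAA/gAAAAAAAAAAAAAB/wAAAAAAAAAAAAAB/wAAAAAAAAAAAAAB/wAAAAAAAAAAAAAB/4AAAAAAAAAAAAAB/4AAAAAAAAAAAAAB/4AAAAAAAAAAAAAA/4AAAAAAAAAAAAAA/4AAAAAAAAAAAAAAf4AAAAAAAAAAAAAAf4AAAAAAAAAAAAAAP4AAAAAAAAAAAAAAP4AAAAAAAAAAAAAAH4AAAAAAAAAAAAAAD4AAAAAAAAAAAAAAB4AAAAAAAAAAAAAAAwAAAAAAAAAAAAAAAAAAAAAAAAAAAAAAAAAAAAAAAAAAAAAAAAAAAAAAAAAAAAAAAAAAAAAAAAAAAAAAAAAAAAAAAAAAAAAAAAAAAAAAAAAAAAAAAAAAAAAAAAAAA/wAAAAAAAAAAAAAP/4AAAAAAAAAAAAB//4AAAAAAAAAAAAH//4AAAAAAAAAAAA///4AAAAAAAAAAAD///4AAAAAAAAAAAH///4AAAAAAAAAAAf///4AAAAAAAAAAAf///4AAAAAAAAAAAf///4AAAAAAAAAAAP///4AAAAAAAAAAAH///wAAAAAAAAAAAD///wAAAAAAAAAAAA///wAAAAAAAAAAAAP//gAAAAAAAAAAAAD//gAAAAAAAAAAAAB//AAAAAAAAAAAAAAP+AAAAAAAAAAAAAAD8AAAAAAAAAAAAAAAAAAAAAAAAAAAAAAAAAAAAAAAAAAAAAAAAAAAAAAAAAAAAAAAAAAAAAAAAAAAAAAAAAAAAAAAAAAAAAAAAAAAAAAAAAAAAAAAAAAAAAAAAAAAAAAAAAAAAAAAAAAAAAAAAAAAAAAAAAAAAAAAAAAAAAAAAAAAAAAAAAAAAAAAAAAAAAAAAAAAAAAAAAAAAAAAAAAAAAAAAAAAAAAAAAAAAAAAAAAAAP+AAAAAAAAAAAAAAf/gAAAAAAAAAAAAAf/gAAAAAAAAAAAAAP/gAAAAAAAAAAAAAH/gAAAAAAAAAAAAAD/gAAAAAAAAAAAAAA/AAAAAAAAAAAAAAAAAAAAAAAAAAAAAAAAAAAAAAAAAAAAAAAAAAAAAAAAAAAAAAAAAAAAAAAAAAAAAAAAAAAAAAAAAAAAAAAAAAAAAAAAAAAAAAAAAAAAAAAAAAAAA="/>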